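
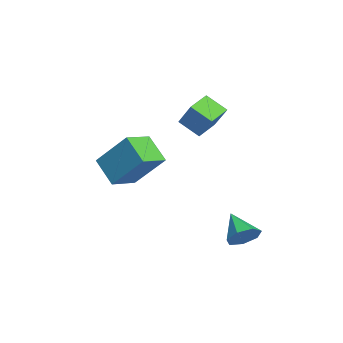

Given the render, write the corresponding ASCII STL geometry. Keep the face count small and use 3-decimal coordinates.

solid 
facet normal -0.661 0.703 -0.264
outer loop
vertex -1.172 0.113 -0.427
vertex -0.271 0.655 -1.242
vertex -1.776 -0.978 -1.82
endloop
endfacet
facet normal -0.677 -0.407 0.613
outer loop
vertex -0.969 -1.835 -1.498
vertex -1.172 0.113 -0.427
vertex -1.776 -0.978 -1.82
endloop
endfacet
facet normal -0.661 0.703 -0.264
outer loop
vertex -1.776 -0.978 -1.82
vertex -0.271 0.655 -1.242
vertex -0.874 -0.436 -2.635
endloop
endfacet
facet normal -0.323 -0.584 -0.745
outer loop
vertex -0.874 -0.436 -2.635
vertex -0.969 -1.835 -1.498
vertex -1.776 -0.978 -1.82
endloop
endfacet
facet normal 0.323 0.584 0.745
outer loop
vertex -1.172 0.113 -0.427
vertex 0.536 -0.202 -0.92
vertex -0.271 0.655 -1.242
endloop
endfacet
facet normal -0.678 -0.407 0.612
outer loop
vertex -0.366 -0.744 -0.105
vertex -1.172 0.113 -0.427
vertex -0.969 -1.835 -1.498
endloop
endfacet
facet normal 0.323 0.584 0.745
outer loop
vertex -0.366 -0.744 -0.105
vertex 0.536 -0.202 -0.92
vertex -1.172 0.113 -0.427
endloop
endfacet
facet normal 0.677 0.408 -0.612
outer loop
vertex -0.271 0.655 -1.242
vertex 0.536 -0.202 -0.92
vertex -0.874 -0.436 -2.635
endloop
endfacet
facet normal -0.323 -0.584 -0.745
outer loop
vertex -0.068 -1.293 -2.313
vertex -0.969 -1.835 -1.498
vertex -0.874 -0.436 -2.635
endloop
endfacet
facet normal 0.678 0.407 -0.613
outer loop
vertex -0.874 -0.436 -2.635
vertex 0.536 -0.202 -0.92
vertex -0.068 -1.293 -2.313
endloop
endfacet
facet normal 0.661 -0.702 0.264
outer loop
vertex -0.068 -1.293 -2.313
vertex -0.366 -0.744 -0.105
vertex -0.969 -1.835 -1.498
endloop
endfacet
facet normal 0.661 -0.703 0.264
outer loop
vertex 0.536 -0.202 -0.92
vertex -0.366 -0.744 -0.105
vertex -0.068 -1.293 -2.313
endloop
endfacet
facet normal 0.778 0.299 -0.552
outer loop
vertex 3.979 3.336 -2.683
vertex 3.699 3.074 -3.22
vertex 3.635 3.685 -2.979
endloop
endfacet
facet normal -0.175 0.531 0.829
outer loop
vertex 3.979 3.336 -2.683
vertex 3.635 3.685 -2.979
vertex 2.741 2.706 -2.54
endloop
endfacet
facet normal 0.779 0.299 -0.552
outer loop
vertex 3.635 3.685 -2.979
vertex 3.699 3.074 -3.22
vertex 3.339 3.574 -3.457
endloop
endfacet
facet normal -0.659 0.711 0.243
outer loop
vertex 3.635 3.685 -2.979
vertex 3.339 3.574 -3.457
vertex 2.741 2.706 -2.54
endloop
endfacet
facet normal 0.778 0.299 -0.552
outer loop
vertex 3.339 3.574 -3.457
vertex 3.699 3.074 -3.22
vertex 3.314 3.086 -3.756
endloop
endfacet
facet normal -0.903 0.258 -0.345
outer loop
vertex 3.339 3.574 -3.457
vertex 3.314 3.086 -3.756
vertex 2.741 2.706 -2.54
endloop
endfacet
facet normal 0.779 0.297 -0.553
outer loop
vertex 3.314 3.086 -3.756
vertex 3.699 3.074 -3.22
vertex 3.578 2.589 -3.651
endloop
endfacet
facet normal -0.721 -0.487 -0.492
outer loop
vertex 3.314 3.086 -3.756
vertex 3.578 2.589 -3.651
vertex 2.741 2.706 -2.54
endloop
endfacet
facet normal 0.778 0.298 -0.554
outer loop
vertex 3.578 2.589 -3.651
vertex 3.699 3.074 -3.22
vertex 3.934 2.457 -3.222
endloop
endfacet
facet normal -0.251 -0.964 -0.088
outer loop
vertex 3.578 2.589 -3.651
vertex 3.934 2.457 -3.222
vertex 2.741 2.706 -2.54
endloop
endfacet
facet normal 0.779 0.298 -0.552
outer loop
vertex 3.934 2.457 -3.222
vertex 3.699 3.074 -3.22
vertex 4.112 2.789 -2.791
endloop
endfacet
facet normal 0.152 -0.812 0.563
outer loop
vertex 3.934 2.457 -3.222
vertex 4.112 2.789 -2.791
vertex 2.741 2.706 -2.54
endloop
endfacet
facet normal 0.779 0.298 -0.552
outer loop
vertex 4.112 2.789 -2.791
vertex 3.699 3.074 -3.22
vertex 3.979 3.336 -2.683
endloop
endfacet
facet normal 0.187 -0.146 0.971
outer loop
vertex 4.112 2.789 -2.791
vertex 3.979 3.336 -2.683
vertex 2.741 2.706 -2.54
endloop
endfacet
facet normal -0.701 0.647 0.300
outer loop
vertex -0.428 2.115 1.884
vertex -0.012 2.828 1.319
vertex -1.227 1.74 0.823
endloop
endfacet
facet normal -0.416 -0.713 0.565
outer loop
vertex -0.568 1.132 0.541
vertex -0.428 2.115 1.884
vertex -1.227 1.74 0.823
endloop
endfacet
facet normal -0.701 0.647 0.300
outer loop
vertex -1.227 1.74 0.823
vertex -0.012 2.828 1.319
vertex -0.811 2.453 0.258
endloop
endfacet
facet normal -0.579 -0.271 -0.769
outer loop
vertex -0.811 2.453 0.258
vertex -0.568 1.132 0.541
vertex -1.227 1.74 0.823
endloop
endfacet
facet normal 0.579 0.271 0.769
outer loop
vertex -0.428 2.115 1.884
vertex 0.647 2.22 1.037
vertex -0.012 2.828 1.319
endloop
endfacet
facet normal -0.416 -0.713 0.565
outer loop
vertex 0.231 1.507 1.602
vertex -0.428 2.115 1.884
vertex -0.568 1.132 0.541
endloop
endfacet
facet normal 0.579 0.271 0.769
outer loop
vertex 0.231 1.507 1.602
vertex 0.647 2.22 1.037
vertex -0.428 2.115 1.884
endloop
endfacet
facet normal 0.416 0.713 -0.565
outer loop
vertex -0.012 2.828 1.319
vertex 0.647 2.22 1.037
vertex -0.811 2.453 0.258
endloop
endfacet
facet normal -0.579 -0.271 -0.769
outer loop
vertex -0.152 1.845 -0.024
vertex -0.568 1.132 0.541
vertex -0.811 2.453 0.258
endloop
endfacet
facet normal 0.416 0.713 -0.565
outer loop
vertex -0.811 2.453 0.258
vertex 0.647 2.22 1.037
vertex -0.152 1.845 -0.024
endloop
endfacet
facet normal 0.701 -0.647 -0.300
outer loop
vertex -0.152 1.845 -0.024
vertex 0.231 1.507 1.602
vertex -0.568 1.132 0.541
endloop
endfacet
facet normal 0.701 -0.647 -0.300
outer loop
vertex 0.647 2.22 1.037
vertex 0.231 1.507 1.602
vertex -0.152 1.845 -0.024
endloop
endfacet

endsolid


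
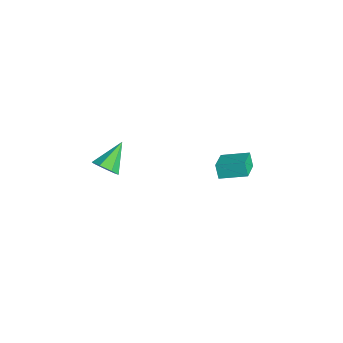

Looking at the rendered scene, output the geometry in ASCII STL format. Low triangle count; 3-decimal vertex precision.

solid 
facet normal 0.477 -0.679 -0.559
outer loop
vertex -2.865 -4.32 2.972
vertex -3.142 -3.948 2.284
vertex -2.442 -3.803 2.705
endloop
endfacet
facet normal 0.432 0.109 0.895
outer loop
vertex -2.865 -4.32 2.972
vertex -2.442 -3.803 2.705
vertex -4.038 -2.672 3.336
endloop
endfacet
facet normal 0.477 -0.678 -0.560
outer loop
vertex -2.442 -3.803 2.705
vertex -3.142 -3.948 2.284
vertex -2.546 -3.394 2.121
endloop
endfacet
facet normal 0.630 0.684 0.367
outer loop
vertex -2.442 -3.803 2.705
vertex -2.546 -3.394 2.121
vertex -4.038 -2.672 3.336
endloop
endfacet
facet normal 0.477 -0.678 -0.560
outer loop
vertex -2.546 -3.394 2.121
vertex -3.142 -3.948 2.284
vertex -3.099 -3.402 1.66
endloop
endfacet
facet normal 0.222 0.933 -0.282
outer loop
vertex -2.546 -3.394 2.121
vertex -3.099 -3.402 1.66
vertex -4.038 -2.672 3.336
endloop
endfacet
facet normal 0.476 -0.678 -0.560
outer loop
vertex -3.099 -3.402 1.66
vertex -3.142 -3.948 2.284
vertex -3.685 -3.821 1.669
endloop
endfacet
facet normal -0.486 0.668 -0.563
outer loop
vertex -3.099 -3.402 1.66
vertex -3.685 -3.821 1.669
vertex -4.038 -2.672 3.336
endloop
endfacet
facet normal 0.476 -0.678 -0.560
outer loop
vertex -3.685 -3.821 1.669
vertex -3.142 -3.948 2.284
vertex -3.862 -4.335 2.141
endloop
endfacet
facet normal -0.960 0.088 -0.264
outer loop
vertex -3.685 -3.821 1.669
vertex -3.862 -4.335 2.141
vertex -4.038 -2.672 3.336
endloop
endfacet
facet normal 0.476 -0.679 -0.559
outer loop
vertex -3.862 -4.335 2.141
vertex -3.142 -3.948 2.284
vertex -3.497 -4.557 2.721
endloop
endfacet
facet normal -0.844 -0.369 0.390
outer loop
vertex -3.862 -4.335 2.141
vertex -3.497 -4.557 2.721
vertex -4.038 -2.672 3.336
endloop
endfacet
facet normal 0.476 -0.679 -0.559
outer loop
vertex -3.497 -4.557 2.721
vertex -3.142 -3.948 2.284
vertex -2.865 -4.32 2.972
endloop
endfacet
facet normal -0.225 -0.360 0.906
outer loop
vertex -3.497 -4.557 2.721
vertex -2.865 -4.32 2.972
vertex -4.038 -2.672 3.336
endloop
endfacet
facet normal -0.776 0.506 -0.378
outer loop
vertex -4.04 3.013 0.062
vertex -3.323 4.435 0.493
vertex -3.61 3.049 -0.773
endloop
endfacet
facet normal -0.435 -0.862 -0.261
outer loop
vertex -2.377 2.245 -0.173
vertex -4.04 3.013 0.062
vertex -3.61 3.049 -0.773
endloop
endfacet
facet normal -0.776 0.506 -0.378
outer loop
vertex -3.61 3.049 -0.773
vertex -3.323 4.435 0.493
vertex -2.893 4.471 -0.342
endloop
endfacet
facet normal 0.457 0.039 -0.888
outer loop
vertex -2.893 4.471 -0.342
vertex -2.377 2.245 -0.173
vertex -3.61 3.049 -0.773
endloop
endfacet
facet normal -0.457 -0.039 0.888
outer loop
vertex -4.04 3.013 0.062
vertex -2.09 3.631 1.093
vertex -3.323 4.435 0.493
endloop
endfacet
facet normal -0.435 -0.862 -0.261
outer loop
vertex -2.807 2.209 0.662
vertex -4.04 3.013 0.062
vertex -2.377 2.245 -0.173
endloop
endfacet
facet normal -0.457 -0.039 0.888
outer loop
vertex -2.807 2.209 0.662
vertex -2.09 3.631 1.093
vertex -4.04 3.013 0.062
endloop
endfacet
facet normal 0.435 0.862 0.261
outer loop
vertex -3.323 4.435 0.493
vertex -2.09 3.631 1.093
vertex -2.893 4.471 -0.342
endloop
endfacet
facet normal 0.457 0.039 -0.888
outer loop
vertex -1.66 3.667 0.258
vertex -2.377 2.245 -0.173
vertex -2.893 4.471 -0.342
endloop
endfacet
facet normal 0.435 0.862 0.261
outer loop
vertex -2.893 4.471 -0.342
vertex -2.09 3.631 1.093
vertex -1.66 3.667 0.258
endloop
endfacet
facet normal 0.776 -0.506 0.378
outer loop
vertex -1.66 3.667 0.258
vertex -2.807 2.209 0.662
vertex -2.377 2.245 -0.173
endloop
endfacet
facet normal 0.776 -0.506 0.378
outer loop
vertex -2.09 3.631 1.093
vertex -2.807 2.209 0.662
vertex -1.66 3.667 0.258
endloop
endfacet

endsolid


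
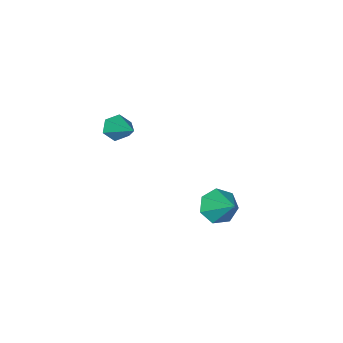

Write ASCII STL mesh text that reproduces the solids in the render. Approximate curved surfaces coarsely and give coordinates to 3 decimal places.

solid 
facet normal -0.222 -0.815 -0.535
outer loop
vertex -2.555 -3.176 1.446
vertex -2.877 -3.422 1.954
vertex -3.188 -3.052 1.52
endloop
endfacet
facet normal 0.068 0.744 -0.665
outer loop
vertex -2.555 -3.176 1.446
vertex -3.188 -3.052 1.52
vertex -2.423 -1.758 3.046
endloop
endfacet
facet normal -0.223 -0.815 -0.535
outer loop
vertex -3.188 -3.052 1.52
vertex -2.877 -3.422 1.954
vertex -3.51 -3.298 2.029
endloop
endfacet
facet normal -0.751 0.639 -0.166
outer loop
vertex -3.188 -3.052 1.52
vertex -3.51 -3.298 2.029
vertex -2.423 -1.758 3.046
endloop
endfacet
facet normal -0.223 -0.816 -0.533
outer loop
vertex -3.51 -3.298 2.029
vertex -2.877 -3.422 1.954
vertex -3.198 -3.667 2.463
endloop
endfacet
facet normal -0.759 0.112 0.641
outer loop
vertex -3.51 -3.298 2.029
vertex -3.198 -3.667 2.463
vertex -2.423 -1.758 3.046
endloop
endfacet
facet normal -0.222 -0.816 -0.533
outer loop
vertex -3.198 -3.667 2.463
vertex -2.877 -3.422 1.954
vertex -2.565 -3.791 2.389
endloop
endfacet
facet normal 0.050 -0.310 0.949
outer loop
vertex -3.198 -3.667 2.463
vertex -2.565 -3.791 2.389
vertex -2.423 -1.758 3.046
endloop
endfacet
facet normal -0.222 -0.816 -0.533
outer loop
vertex -2.565 -3.791 2.389
vertex -2.877 -3.422 1.954
vertex -2.243 -3.546 1.88
endloop
endfacet
facet normal 0.869 -0.206 0.450
outer loop
vertex -2.565 -3.791 2.389
vertex -2.243 -3.546 1.88
vertex -2.423 -1.758 3.046
endloop
endfacet
facet normal -0.222 -0.815 -0.535
outer loop
vertex -2.243 -3.546 1.88
vertex -2.877 -3.422 1.954
vertex -2.555 -3.176 1.446
endloop
endfacet
facet normal 0.877 0.321 -0.357
outer loop
vertex -2.243 -3.546 1.88
vertex -2.555 -3.176 1.446
vertex -2.423 -1.758 3.046
endloop
endfacet
facet normal -0.182 -0.754 -0.631
outer loop
vertex -3.394 1.875 -0.831
vertex -3.973 1.573 -0.303
vertex -4.072 2.122 -0.931
endloop
endfacet
facet normal 0.364 0.822 -0.439
outer loop
vertex -3.394 1.875 -0.831
vertex -4.072 2.122 -0.931
vertex -3.667 2.847 0.763
endloop
endfacet
facet normal -0.181 -0.754 -0.631
outer loop
vertex -4.072 2.122 -0.931
vertex -3.973 1.573 -0.303
vertex -4.676 1.956 -0.559
endloop
endfacet
facet normal -0.408 0.870 -0.275
outer loop
vertex -4.072 2.122 -0.931
vertex -4.676 1.956 -0.559
vertex -3.667 2.847 0.763
endloop
endfacet
facet normal -0.181 -0.754 -0.631
outer loop
vertex -4.676 1.956 -0.559
vertex -3.973 1.573 -0.303
vertex -4.751 1.501 0.006
endloop
endfacet
facet normal -0.818 0.496 0.291
outer loop
vertex -4.676 1.956 -0.559
vertex -4.751 1.501 0.006
vertex -3.667 2.847 0.763
endloop
endfacet
facet normal -0.181 -0.754 -0.632
outer loop
vertex -4.751 1.501 0.006
vertex -3.973 1.573 -0.303
vertex -4.241 1.1 0.338
endloop
endfacet
facet normal -0.556 -0.019 0.831
outer loop
vertex -4.751 1.501 0.006
vertex -4.241 1.1 0.338
vertex -3.667 2.847 0.763
endloop
endfacet
facet normal -0.182 -0.753 -0.632
outer loop
vertex -4.241 1.1 0.338
vertex -3.973 1.573 -0.303
vertex -3.529 1.055 0.187
endloop
endfacet
facet normal 0.181 -0.288 0.940
outer loop
vertex -4.241 1.1 0.338
vertex -3.529 1.055 0.187
vertex -3.667 2.847 0.763
endloop
endfacet
facet normal -0.182 -0.754 -0.632
outer loop
vertex -3.529 1.055 0.187
vertex -3.973 1.573 -0.303
vertex -3.152 1.4 -0.333
endloop
endfacet
facet normal 0.837 -0.108 0.536
outer loop
vertex -3.529 1.055 0.187
vertex -3.152 1.4 -0.333
vertex -3.667 2.847 0.763
endloop
endfacet
facet normal -0.182 -0.754 -0.631
outer loop
vertex -3.152 1.4 -0.333
vertex -3.973 1.573 -0.303
vertex -3.394 1.875 -0.831
endloop
endfacet
facet normal 0.919 0.386 -0.078
outer loop
vertex -3.152 1.4 -0.333
vertex -3.394 1.875 -0.831
vertex -3.667 2.847 0.763
endloop
endfacet

endsolid


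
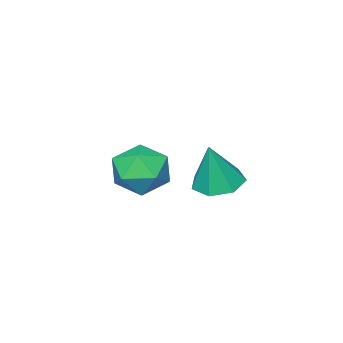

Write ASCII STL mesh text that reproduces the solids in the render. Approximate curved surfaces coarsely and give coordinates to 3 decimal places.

solid 
facet normal -0.896 0.441 0.041
outer loop
vertex 1.382 -0.852 -0.033
vertex 0.902 -1.875 0.479
vertex 1.374 -0.983 1.201
endloop
endfacet
facet normal -0.373 0.923 0.096
outer loop
vertex 1.382 -0.852 -0.033
vertex 1.374 -0.983 1.201
vertex 2.375 -0.519 0.632
endloop
endfacet
facet normal 0.034 0.872 -0.488
outer loop
vertex 1.382 -0.852 -0.033
vertex 2.375 -0.519 0.632
vertex 2.521 -1.125 -0.441
endloop
endfacet
facet normal -0.237 0.359 -0.903
outer loop
vertex 1.382 -0.852 -0.033
vertex 2.521 -1.125 -0.441
vertex 1.611 -1.963 -0.535
endloop
endfacet
facet normal -0.812 0.093 -0.576
outer loop
vertex 1.382 -0.852 -0.033
vertex 1.611 -1.963 -0.535
vertex 0.902 -1.875 0.479
endloop
endfacet
facet normal 0.028 0.750 0.661
outer loop
vertex 2.375 -0.519 0.632
vertex 1.374 -0.983 1.201
vertex 2.509 -1.337 1.555
endloop
endfacet
facet normal -0.819 -0.030 0.572
outer loop
vertex 1.374 -0.983 1.201
vertex 0.902 -1.875 0.479
vertex 1.599 -2.175 1.461
endloop
endfacet
facet normal -0.683 -0.593 -0.426
outer loop
vertex 0.902 -1.875 0.479
vertex 1.611 -1.963 -0.535
vertex 1.745 -2.781 0.388
endloop
endfacet
facet normal 0.248 -0.162 -0.955
outer loop
vertex 1.611 -1.963 -0.535
vertex 2.521 -1.125 -0.441
vertex 2.746 -2.317 -0.181
endloop
endfacet
facet normal 0.688 0.668 -0.284
outer loop
vertex 2.521 -1.125 -0.441
vertex 2.375 -0.519 0.632
vertex 3.218 -1.425 0.541
endloop
endfacet
facet normal 0.237 -0.359 0.903
outer loop
vertex 2.738 -2.448 1.053
vertex 2.509 -1.337 1.555
vertex 1.599 -2.175 1.461
endloop
endfacet
facet normal -0.034 -0.872 0.488
outer loop
vertex 2.738 -2.448 1.053
vertex 1.599 -2.175 1.461
vertex 1.745 -2.781 0.388
endloop
endfacet
facet normal 0.373 -0.923 -0.096
outer loop
vertex 2.738 -2.448 1.053
vertex 1.745 -2.781 0.388
vertex 2.746 -2.317 -0.181
endloop
endfacet
facet normal 0.896 -0.441 -0.041
outer loop
vertex 2.738 -2.448 1.053
vertex 2.746 -2.317 -0.181
vertex 3.218 -1.425 0.541
endloop
endfacet
facet normal 0.812 -0.093 0.576
outer loop
vertex 2.738 -2.448 1.053
vertex 3.218 -1.425 0.541
vertex 2.509 -1.337 1.555
endloop
endfacet
facet normal -0.248 0.162 0.955
outer loop
vertex 1.599 -2.175 1.461
vertex 2.509 -1.337 1.555
vertex 1.374 -0.983 1.201
endloop
endfacet
facet normal -0.688 -0.668 0.284
outer loop
vertex 1.745 -2.781 0.388
vertex 1.599 -2.175 1.461
vertex 0.902 -1.875 0.479
endloop
endfacet
facet normal -0.028 -0.750 -0.661
outer loop
vertex 2.746 -2.317 -0.181
vertex 1.745 -2.781 0.388
vertex 1.611 -1.963 -0.535
endloop
endfacet
facet normal 0.819 0.030 -0.572
outer loop
vertex 3.218 -1.425 0.541
vertex 2.746 -2.317 -0.181
vertex 2.521 -1.125 -0.441
endloop
endfacet
facet normal 0.683 0.593 0.426
outer loop
vertex 2.509 -1.337 1.555
vertex 3.218 -1.425 0.541
vertex 2.375 -0.519 0.632
endloop
endfacet
facet normal -0.275 -0.020 -0.961
outer loop
vertex 2.8 1.709 1.084
vertex 1.951 2.161 1.318
vertex 2.816 2.567 1.062
endloop
endfacet
facet normal 0.989 -0.015 0.149
outer loop
vertex 2.8 1.709 1.084
vertex 2.816 2.567 1.062
vertex 2.489 2.199 3.202
endloop
endfacet
facet normal -0.275 -0.020 -0.961
outer loop
vertex 2.816 2.567 1.062
vertex 1.951 2.161 1.318
vertex 2.181 3.12 1.232
endloop
endfacet
facet normal 0.673 0.704 0.224
outer loop
vertex 2.816 2.567 1.062
vertex 2.181 3.12 1.232
vertex 2.489 2.199 3.202
endloop
endfacet
facet normal -0.275 -0.020 -0.961
outer loop
vertex 2.181 3.12 1.232
vertex 1.951 2.161 1.318
vertex 1.372 2.95 1.467
endloop
endfacet
facet normal -0.064 0.900 0.431
outer loop
vertex 2.181 3.12 1.232
vertex 1.372 2.95 1.467
vertex 2.489 2.199 3.202
endloop
endfacet
facet normal -0.274 -0.020 -0.961
outer loop
vertex 1.372 2.95 1.467
vertex 1.951 2.161 1.318
vertex 0.999 2.186 1.589
endloop
endfacet
facet normal -0.667 0.424 0.613
outer loop
vertex 1.372 2.95 1.467
vertex 0.999 2.186 1.589
vertex 2.489 2.199 3.202
endloop
endfacet
facet normal -0.274 -0.020 -0.961
outer loop
vertex 0.999 2.186 1.589
vertex 1.951 2.161 1.318
vertex 1.343 1.403 1.507
endloop
endfacet
facet normal -0.682 -0.366 0.633
outer loop
vertex 0.999 2.186 1.589
vertex 1.343 1.403 1.507
vertex 2.489 2.199 3.202
endloop
endfacet
facet normal -0.274 -0.020 -0.961
outer loop
vertex 1.343 1.403 1.507
vertex 1.951 2.161 1.318
vertex 2.144 1.19 1.283
endloop
endfacet
facet normal -0.099 -0.873 0.477
outer loop
vertex 1.343 1.403 1.507
vertex 2.144 1.19 1.283
vertex 2.489 2.199 3.202
endloop
endfacet
facet normal -0.276 -0.020 -0.961
outer loop
vertex 2.144 1.19 1.283
vertex 1.951 2.161 1.318
vertex 2.8 1.709 1.084
endloop
endfacet
facet normal 0.646 -0.717 0.261
outer loop
vertex 2.144 1.19 1.283
vertex 2.8 1.709 1.084
vertex 2.489 2.199 3.202
endloop
endfacet

endsolid


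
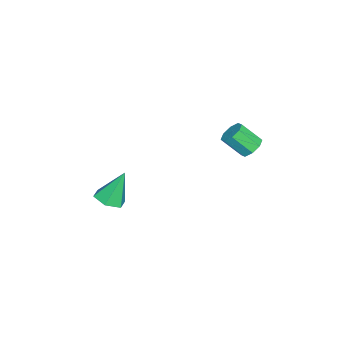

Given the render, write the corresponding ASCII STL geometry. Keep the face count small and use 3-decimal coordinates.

solid 
facet normal 0.238 -0.349 -0.906
outer loop
vertex -0.837 -1.745 -1.84
vertex -1.287 -2.472 -1.678
vertex -1.682 -1.789 -2.045
endloop
endfacet
facet normal -0.051 0.999 -0.002
outer loop
vertex -0.837 -1.745 -1.84
vertex -1.682 -1.789 -2.045
vertex -1.753 -1.788 0.098
endloop
endfacet
facet normal 0.238 -0.349 -0.906
outer loop
vertex -1.682 -1.789 -2.045
vertex -1.287 -2.472 -1.678
vertex -2.131 -2.516 -1.883
endloop
endfacet
facet normal -0.853 0.521 -0.029
outer loop
vertex -1.682 -1.789 -2.045
vertex -2.131 -2.516 -1.883
vertex -1.753 -1.788 0.098
endloop
endfacet
facet normal 0.238 -0.348 -0.907
outer loop
vertex -2.131 -2.516 -1.883
vertex -1.287 -2.472 -1.678
vertex -1.736 -3.199 -1.517
endloop
endfacet
facet normal -0.887 -0.353 0.299
outer loop
vertex -2.131 -2.516 -1.883
vertex -1.736 -3.199 -1.517
vertex -1.753 -1.788 0.098
endloop
endfacet
facet normal 0.238 -0.348 -0.907
outer loop
vertex -1.736 -3.199 -1.517
vertex -1.287 -2.472 -1.678
vertex -0.892 -3.155 -1.312
endloop
endfacet
facet normal -0.119 -0.748 0.653
outer loop
vertex -1.736 -3.199 -1.517
vertex -0.892 -3.155 -1.312
vertex -1.753 -1.788 0.098
endloop
endfacet
facet normal 0.237 -0.349 -0.907
outer loop
vertex -0.892 -3.155 -1.312
vertex -1.287 -2.472 -1.678
vertex -0.442 -2.428 -1.474
endloop
endfacet
facet normal 0.682 -0.271 0.679
outer loop
vertex -0.892 -3.155 -1.312
vertex -0.442 -2.428 -1.474
vertex -1.753 -1.788 0.098
endloop
endfacet
facet normal 0.237 -0.349 -0.907
outer loop
vertex -0.442 -2.428 -1.474
vertex -1.287 -2.472 -1.678
vertex -0.837 -1.745 -1.84
endloop
endfacet
facet normal 0.716 0.603 0.352
outer loop
vertex -0.442 -2.428 -1.474
vertex -0.837 -1.745 -1.84
vertex -1.753 -1.788 0.098
endloop
endfacet
facet normal -0.059 0.708 -0.704
outer loop
vertex -1.49 4.244 2.746
vertex -2.111 4.428 2.983
vertex -1.461 4.617 3.119
endloop
endfacet
facet normal 0.997 0.002 -0.080
outer loop
vertex -1.49 4.244 2.746
vertex -1.461 4.617 3.119
vertex -1.408 3.247 3.74
endloop
endfacet
facet normal 0.997 0.002 -0.080
outer loop
vertex -1.408 3.247 3.74
vertex -1.461 4.617 3.119
vertex -1.379 3.621 4.113
endloop
endfacet
facet normal 0.058 -0.707 0.705
outer loop
vertex -1.408 3.247 3.74
vertex -1.379 3.621 4.113
vertex -2.029 3.432 3.977
endloop
endfacet
facet normal -0.058 0.706 -0.706
outer loop
vertex -1.461 4.617 3.119
vertex -2.111 4.428 2.983
vertex -1.814 4.88 3.411
endloop
endfacet
facet normal 0.742 0.503 0.443
outer loop
vertex -1.461 4.617 3.119
vertex -1.814 4.88 3.411
vertex -1.379 3.621 4.113
endloop
endfacet
facet normal 0.742 0.503 0.443
outer loop
vertex -1.379 3.621 4.113
vertex -1.814 4.88 3.411
vertex -1.731 3.883 4.405
endloop
endfacet
facet normal 0.058 -0.707 0.705
outer loop
vertex -1.379 3.621 4.113
vertex -1.731 3.883 4.405
vertex -2.029 3.432 3.977
endloop
endfacet
facet normal -0.059 0.707 -0.705
outer loop
vertex -1.814 4.88 3.411
vertex -2.111 4.428 2.983
vertex -2.34 4.878 3.453
endloop
endfacet
facet normal 0.054 0.707 0.705
outer loop
vertex -1.814 4.88 3.411
vertex -2.34 4.878 3.453
vertex -1.731 3.883 4.405
endloop
endfacet
facet normal 0.055 0.708 0.704
outer loop
vertex -1.731 3.883 4.405
vertex -2.34 4.878 3.453
vertex -2.258 3.882 4.447
endloop
endfacet
facet normal 0.058 -0.707 0.705
outer loop
vertex -1.731 3.883 4.405
vertex -2.258 3.882 4.447
vertex -2.029 3.432 3.977
endloop
endfacet
facet normal -0.059 0.707 -0.705
outer loop
vertex -2.34 4.878 3.453
vertex -2.111 4.428 2.983
vertex -2.732 4.613 3.22
endloop
endfacet
facet normal -0.666 0.498 0.554
outer loop
vertex -2.34 4.878 3.453
vertex -2.732 4.613 3.22
vertex -2.258 3.882 4.447
endloop
endfacet
facet normal -0.667 0.498 0.554
outer loop
vertex -2.258 3.882 4.447
vertex -2.732 4.613 3.22
vertex -2.65 3.616 4.214
endloop
endfacet
facet normal 0.060 -0.706 0.705
outer loop
vertex -2.258 3.882 4.447
vertex -2.65 3.616 4.214
vertex -2.029 3.432 3.977
endloop
endfacet
facet normal -0.058 0.707 -0.705
outer loop
vertex -2.732 4.613 3.22
vertex -2.111 4.428 2.983
vertex -2.761 4.239 2.847
endloop
endfacet
facet normal -0.997 -0.002 0.080
outer loop
vertex -2.732 4.613 3.22
vertex -2.761 4.239 2.847
vertex -2.65 3.616 4.214
endloop
endfacet
facet normal -0.997 -0.002 0.080
outer loop
vertex -2.65 3.616 4.214
vertex -2.761 4.239 2.847
vertex -2.679 3.243 3.841
endloop
endfacet
facet normal 0.059 -0.708 0.704
outer loop
vertex -2.65 3.616 4.214
vertex -2.679 3.243 3.841
vertex -2.029 3.432 3.977
endloop
endfacet
facet normal -0.058 0.707 -0.705
outer loop
vertex -2.761 4.239 2.847
vertex -2.111 4.428 2.983
vertex -2.409 3.977 2.555
endloop
endfacet
facet normal -0.742 -0.503 -0.443
outer loop
vertex -2.761 4.239 2.847
vertex -2.409 3.977 2.555
vertex -2.679 3.243 3.841
endloop
endfacet
facet normal -0.742 -0.504 -0.443
outer loop
vertex -2.679 3.243 3.841
vertex -2.409 3.977 2.555
vertex -2.326 2.98 3.549
endloop
endfacet
facet normal 0.058 -0.706 0.706
outer loop
vertex -2.679 3.243 3.841
vertex -2.326 2.98 3.549
vertex -2.029 3.432 3.977
endloop
endfacet
facet normal -0.058 0.707 -0.705
outer loop
vertex -2.409 3.977 2.555
vertex -2.111 4.428 2.983
vertex -1.882 3.978 2.513
endloop
endfacet
facet normal -0.055 -0.707 -0.705
outer loop
vertex -2.409 3.977 2.555
vertex -1.882 3.978 2.513
vertex -2.326 2.98 3.549
endloop
endfacet
facet normal -0.054 -0.708 -0.705
outer loop
vertex -2.326 2.98 3.549
vertex -1.882 3.978 2.513
vertex -1.8 2.982 3.507
endloop
endfacet
facet normal 0.059 -0.707 0.705
outer loop
vertex -2.326 2.98 3.549
vertex -1.8 2.982 3.507
vertex -2.029 3.432 3.977
endloop
endfacet
facet normal -0.060 0.706 -0.705
outer loop
vertex -1.882 3.978 2.513
vertex -2.111 4.428 2.983
vertex -1.49 4.244 2.746
endloop
endfacet
facet normal 0.667 -0.498 -0.554
outer loop
vertex -1.882 3.978 2.513
vertex -1.49 4.244 2.746
vertex -1.8 2.982 3.507
endloop
endfacet
facet normal 0.666 -0.498 -0.555
outer loop
vertex -1.8 2.982 3.507
vertex -1.49 4.244 2.746
vertex -1.408 3.247 3.74
endloop
endfacet
facet normal 0.059 -0.707 0.705
outer loop
vertex -1.8 2.982 3.507
vertex -1.408 3.247 3.74
vertex -2.029 3.432 3.977
endloop
endfacet

endsolid


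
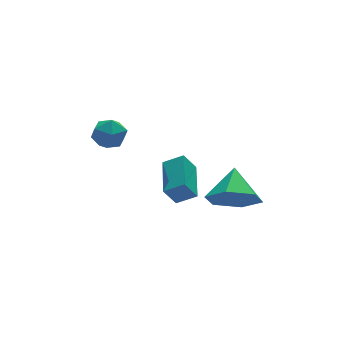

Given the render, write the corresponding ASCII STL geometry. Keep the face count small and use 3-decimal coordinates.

solid 
facet normal -0.527 0.066 0.847
outer loop
vertex -2.738 -1.716 -2.559
vertex -2.079 -0.3 -2.26
vertex -3.354 -1.343 -2.971
endloop
endfacet
facet normal -0.414 -0.891 -0.188
outer loop
vertex -2.901 -1.4 -3.7
vertex -2.738 -1.716 -2.559
vertex -3.354 -1.343 -2.971
endloop
endfacet
facet normal -0.527 0.067 0.847
outer loop
vertex -3.354 -1.343 -2.971
vertex -2.079 -0.3 -2.26
vertex -2.695 0.073 -2.673
endloop
endfacet
facet normal -0.742 0.450 -0.496
outer loop
vertex -2.695 0.073 -2.673
vertex -2.901 -1.4 -3.7
vertex -3.354 -1.343 -2.971
endloop
endfacet
facet normal 0.742 -0.450 0.496
outer loop
vertex -2.738 -1.716 -2.559
vertex -1.626 -0.357 -2.989
vertex -2.079 -0.3 -2.26
endloop
endfacet
facet normal -0.414 -0.891 -0.188
outer loop
vertex -2.285 -1.773 -3.287
vertex -2.738 -1.716 -2.559
vertex -2.901 -1.4 -3.7
endloop
endfacet
facet normal 0.742 -0.450 0.497
outer loop
vertex -2.285 -1.773 -3.287
vertex -1.626 -0.357 -2.989
vertex -2.738 -1.716 -2.559
endloop
endfacet
facet normal 0.414 0.891 0.187
outer loop
vertex -2.079 -0.3 -2.26
vertex -1.626 -0.357 -2.989
vertex -2.695 0.073 -2.673
endloop
endfacet
facet normal -0.742 0.450 -0.497
outer loop
vertex -2.242 0.016 -3.401
vertex -2.901 -1.4 -3.7
vertex -2.695 0.073 -2.673
endloop
endfacet
facet normal 0.414 0.891 0.188
outer loop
vertex -2.695 0.073 -2.673
vertex -1.626 -0.357 -2.989
vertex -2.242 0.016 -3.401
endloop
endfacet
facet normal 0.527 -0.067 -0.847
outer loop
vertex -2.242 0.016 -3.401
vertex -2.285 -1.773 -3.287
vertex -2.901 -1.4 -3.7
endloop
endfacet
facet normal 0.527 -0.067 -0.848
outer loop
vertex -1.626 -0.357 -2.989
vertex -2.285 -1.773 -3.287
vertex -2.242 0.016 -3.401
endloop
endfacet
facet normal -0.341 -0.307 0.888
outer loop
vertex -4.423 1.884 -1.582
vertex -4.012 1.301 -1.626
vertex -3.757 1.897 -1.322
endloop
endfacet
facet normal -0.339 0.406 0.848
outer loop
vertex -4.423 1.884 -1.582
vertex -3.757 1.897 -1.322
vertex -4.008 2.456 -1.69
endloop
endfacet
facet normal -0.746 0.597 0.296
outer loop
vertex -4.423 1.884 -1.582
vertex -4.008 2.456 -1.69
vertex -4.418 2.207 -2.22
endloop
endfacet
facet normal -1.000 0.002 -0.007
outer loop
vertex -4.423 1.884 -1.582
vertex -4.418 2.207 -2.22
vertex -4.42 1.493 -2.18
endloop
endfacet
facet normal -0.750 -0.556 0.360
outer loop
vertex -4.423 1.884 -1.582
vertex -4.42 1.493 -2.18
vertex -4.012 1.301 -1.626
endloop
endfacet
facet normal 0.329 0.618 0.714
outer loop
vertex -4.008 2.456 -1.69
vertex -3.757 1.897 -1.322
vertex -3.34 2.227 -1.8
endloop
endfacet
facet normal 0.325 -0.536 0.779
outer loop
vertex -3.757 1.897 -1.322
vertex -4.012 1.301 -1.626
vertex -3.342 1.513 -1.76
endloop
endfacet
facet normal -0.335 -0.939 -0.079
outer loop
vertex -4.012 1.301 -1.626
vertex -4.42 1.493 -2.18
vertex -3.752 1.264 -2.29
endloop
endfacet
facet normal -0.741 -0.036 -0.671
outer loop
vertex -4.42 1.493 -2.18
vertex -4.418 2.207 -2.22
vertex -4.003 1.823 -2.658
endloop
endfacet
facet normal -0.329 0.927 -0.181
outer loop
vertex -4.418 2.207 -2.22
vertex -4.008 2.456 -1.69
vertex -3.748 2.419 -2.354
endloop
endfacet
facet normal 1.000 -0.002 0.007
outer loop
vertex -3.337 1.836 -2.398
vertex -3.34 2.227 -1.8
vertex -3.342 1.513 -1.76
endloop
endfacet
facet normal 0.746 -0.597 -0.296
outer loop
vertex -3.337 1.836 -2.398
vertex -3.342 1.513 -1.76
vertex -3.752 1.264 -2.29
endloop
endfacet
facet normal 0.339 -0.406 -0.848
outer loop
vertex -3.337 1.836 -2.398
vertex -3.752 1.264 -2.29
vertex -4.003 1.823 -2.658
endloop
endfacet
facet normal 0.341 0.307 -0.888
outer loop
vertex -3.337 1.836 -2.398
vertex -4.003 1.823 -2.658
vertex -3.748 2.419 -2.354
endloop
endfacet
facet normal 0.750 0.556 -0.360
outer loop
vertex -3.337 1.836 -2.398
vertex -3.748 2.419 -2.354
vertex -3.34 2.227 -1.8
endloop
endfacet
facet normal 0.741 0.036 0.671
outer loop
vertex -3.342 1.513 -1.76
vertex -3.34 2.227 -1.8
vertex -3.757 1.897 -1.322
endloop
endfacet
facet normal 0.329 -0.927 0.181
outer loop
vertex -3.752 1.264 -2.29
vertex -3.342 1.513 -1.76
vertex -4.012 1.301 -1.626
endloop
endfacet
facet normal -0.329 -0.618 -0.714
outer loop
vertex -4.003 1.823 -2.658
vertex -3.752 1.264 -2.29
vertex -4.42 1.493 -2.18
endloop
endfacet
facet normal -0.325 0.536 -0.779
outer loop
vertex -3.748 2.419 -2.354
vertex -4.003 1.823 -2.658
vertex -4.418 2.207 -2.22
endloop
endfacet
facet normal 0.335 0.939 0.079
outer loop
vertex -3.34 2.227 -1.8
vertex -3.748 2.419 -2.354
vertex -4.008 2.456 -1.69
endloop
endfacet
facet normal -0.401 -0.736 -0.545
outer loop
vertex -0.894 -3.251 -2.621
vertex -1.326 -2.568 -3.226
vertex -0.401 -2.916 -3.436
endloop
endfacet
facet normal 0.869 -0.103 0.483
outer loop
vertex -0.894 -3.251 -2.621
vertex -0.401 -2.916 -3.436
vertex -0.774 -1.552 -2.474
endloop
endfacet
facet normal -0.401 -0.736 -0.546
outer loop
vertex -0.401 -2.916 -3.436
vertex -1.326 -2.568 -3.226
vertex -0.833 -2.232 -4.041
endloop
endfacet
facet normal 0.899 0.389 -0.202
outer loop
vertex -0.401 -2.916 -3.436
vertex -0.833 -2.232 -4.041
vertex -0.774 -1.552 -2.474
endloop
endfacet
facet normal -0.400 -0.737 -0.545
outer loop
vertex -0.833 -2.232 -4.041
vertex -1.326 -2.568 -3.226
vertex -1.758 -1.885 -3.832
endloop
endfacet
facet normal 0.244 0.886 -0.394
outer loop
vertex -0.833 -2.232 -4.041
vertex -1.758 -1.885 -3.832
vertex -0.774 -1.552 -2.474
endloop
endfacet
facet normal -0.400 -0.737 -0.545
outer loop
vertex -1.758 -1.885 -3.832
vertex -1.326 -2.568 -3.226
vertex -2.251 -2.221 -3.017
endloop
endfacet
facet normal -0.441 0.892 0.101
outer loop
vertex -1.758 -1.885 -3.832
vertex -2.251 -2.221 -3.017
vertex -0.774 -1.552 -2.474
endloop
endfacet
facet normal -0.400 -0.737 -0.545
outer loop
vertex -2.251 -2.221 -3.017
vertex -1.326 -2.568 -3.226
vertex -1.819 -2.904 -2.411
endloop
endfacet
facet normal -0.470 0.400 0.786
outer loop
vertex -2.251 -2.221 -3.017
vertex -1.819 -2.904 -2.411
vertex -0.774 -1.552 -2.474
endloop
endfacet
facet normal -0.400 -0.736 -0.546
outer loop
vertex -1.819 -2.904 -2.411
vertex -1.326 -2.568 -3.226
vertex -0.894 -3.251 -2.621
endloop
endfacet
facet normal 0.185 -0.098 0.978
outer loop
vertex -1.819 -2.904 -2.411
vertex -0.894 -3.251 -2.621
vertex -0.774 -1.552 -2.474
endloop
endfacet

endsolid


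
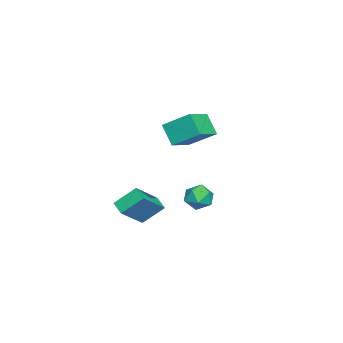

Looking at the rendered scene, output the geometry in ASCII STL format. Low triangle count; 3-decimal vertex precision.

solid 
facet normal -0.680 -0.614 0.401
outer loop
vertex 3.761 -2.347 0.208
vertex 2.274 -1.581 -1.142
vertex 4.154 -3.488 -0.873
endloop
endfacet
facet normal 0.692 -0.356 0.628
outer loop
vertex 4.806 -2.899 -1.258
vertex 3.761 -2.347 0.208
vertex 4.154 -3.488 -0.873
endloop
endfacet
facet normal -0.680 -0.614 0.402
outer loop
vertex 4.154 -3.488 -0.873
vertex 2.274 -1.581 -1.142
vertex 2.666 -2.722 -2.222
endloop
endfacet
facet normal 0.242 -0.704 -0.667
outer loop
vertex 2.666 -2.722 -2.222
vertex 4.806 -2.899 -1.258
vertex 4.154 -3.488 -0.873
endloop
endfacet
facet normal -0.243 0.704 0.667
outer loop
vertex 3.761 -2.347 0.208
vertex 2.926 -0.992 -1.527
vertex 2.274 -1.581 -1.142
endloop
endfacet
facet normal 0.692 -0.356 0.628
outer loop
vertex 4.414 -1.758 -0.178
vertex 3.761 -2.347 0.208
vertex 4.806 -2.899 -1.258
endloop
endfacet
facet normal -0.242 0.705 0.667
outer loop
vertex 4.414 -1.758 -0.178
vertex 2.926 -0.992 -1.527
vertex 3.761 -2.347 0.208
endloop
endfacet
facet normal -0.692 0.356 -0.628
outer loop
vertex 2.274 -1.581 -1.142
vertex 2.926 -0.992 -1.527
vertex 2.666 -2.722 -2.222
endloop
endfacet
facet normal 0.242 -0.705 -0.667
outer loop
vertex 3.319 -2.133 -2.608
vertex 4.806 -2.899 -1.258
vertex 2.666 -2.722 -2.222
endloop
endfacet
facet normal -0.692 0.356 -0.628
outer loop
vertex 2.666 -2.722 -2.222
vertex 2.926 -0.992 -1.527
vertex 3.319 -2.133 -2.608
endloop
endfacet
facet normal 0.680 0.613 -0.401
outer loop
vertex 3.319 -2.133 -2.608
vertex 4.414 -1.758 -0.178
vertex 4.806 -2.899 -1.258
endloop
endfacet
facet normal 0.680 0.614 -0.401
outer loop
vertex 2.926 -0.992 -1.527
vertex 4.414 -1.758 -0.178
vertex 3.319 -2.133 -2.608
endloop
endfacet
facet normal -0.005 0.991 0.133
outer loop
vertex 2.171 1.397 -1.363
vertex 1.382 1.329 -0.884
vertex 2.196 1.274 -0.446
endloop
endfacet
facet normal 0.663 0.744 0.082
outer loop
vertex 2.171 1.397 -1.363
vertex 2.196 1.274 -0.446
vertex 2.783 0.811 -0.991
endloop
endfacet
facet normal 0.728 0.413 -0.547
outer loop
vertex 2.171 1.397 -1.363
vertex 2.783 0.811 -0.991
vertex 2.333 0.579 -1.765
endloop
endfacet
facet normal 0.101 0.455 -0.885
outer loop
vertex 2.171 1.397 -1.363
vertex 2.333 0.579 -1.765
vertex 1.467 0.899 -1.699
endloop
endfacet
facet normal -0.352 0.812 -0.465
outer loop
vertex 2.171 1.397 -1.363
vertex 1.467 0.899 -1.699
vertex 1.382 1.329 -0.884
endloop
endfacet
facet normal 0.759 0.261 0.596
outer loop
vertex 2.783 0.811 -0.991
vertex 2.196 1.274 -0.446
vertex 2.373 0.381 -0.281
endloop
endfacet
facet normal -0.321 0.660 0.679
outer loop
vertex 2.196 1.274 -0.446
vertex 1.382 1.329 -0.884
vertex 1.507 0.701 -0.215
endloop
endfacet
facet normal -0.884 0.369 -0.287
outer loop
vertex 1.382 1.329 -0.884
vertex 1.467 0.899 -1.699
vertex 1.057 0.469 -0.989
endloop
endfacet
facet normal -0.151 -0.208 -0.966
outer loop
vertex 1.467 0.899 -1.699
vertex 2.333 0.579 -1.765
vertex 1.644 0.006 -1.534
endloop
endfacet
facet normal 0.865 -0.275 -0.420
outer loop
vertex 2.333 0.579 -1.765
vertex 2.783 0.811 -0.991
vertex 2.458 -0.049 -1.096
endloop
endfacet
facet normal -0.101 -0.455 0.885
outer loop
vertex 1.669 -0.117 -0.617
vertex 2.373 0.381 -0.281
vertex 1.507 0.701 -0.215
endloop
endfacet
facet normal -0.728 -0.413 0.547
outer loop
vertex 1.669 -0.117 -0.617
vertex 1.507 0.701 -0.215
vertex 1.057 0.469 -0.989
endloop
endfacet
facet normal -0.663 -0.744 -0.082
outer loop
vertex 1.669 -0.117 -0.617
vertex 1.057 0.469 -0.989
vertex 1.644 0.006 -1.534
endloop
endfacet
facet normal 0.005 -0.991 -0.133
outer loop
vertex 1.669 -0.117 -0.617
vertex 1.644 0.006 -1.534
vertex 2.458 -0.049 -1.096
endloop
endfacet
facet normal 0.352 -0.812 0.465
outer loop
vertex 1.669 -0.117 -0.617
vertex 2.458 -0.049 -1.096
vertex 2.373 0.381 -0.281
endloop
endfacet
facet normal 0.151 0.208 0.966
outer loop
vertex 1.507 0.701 -0.215
vertex 2.373 0.381 -0.281
vertex 2.196 1.274 -0.446
endloop
endfacet
facet normal -0.865 0.275 0.420
outer loop
vertex 1.057 0.469 -0.989
vertex 1.507 0.701 -0.215
vertex 1.382 1.329 -0.884
endloop
endfacet
facet normal -0.759 -0.261 -0.596
outer loop
vertex 1.644 0.006 -1.534
vertex 1.057 0.469 -0.989
vertex 1.467 0.899 -1.699
endloop
endfacet
facet normal 0.321 -0.660 -0.679
outer loop
vertex 2.458 -0.049 -1.096
vertex 1.644 0.006 -1.534
vertex 2.333 0.579 -1.765
endloop
endfacet
facet normal 0.884 -0.369 0.287
outer loop
vertex 2.373 0.381 -0.281
vertex 2.458 -0.049 -1.096
vertex 2.783 0.811 -0.991
endloop
endfacet
facet normal -0.434 -0.468 0.770
outer loop
vertex -2.655 -2.572 2.237
vertex -2.512 -0.922 3.322
vertex -4.397 -2.003 1.601
endloop
endfacet
facet normal -0.072 -0.833 -0.548
outer loop
vertex -3.708 -1.258 0.378
vertex -2.655 -2.572 2.237
vertex -4.397 -2.003 1.601
endloop
endfacet
facet normal -0.433 -0.469 0.769
outer loop
vertex -4.397 -2.003 1.601
vertex -2.512 -0.922 3.322
vertex -4.255 -0.353 2.687
endloop
endfacet
facet normal -0.898 0.293 -0.328
outer loop
vertex -4.255 -0.353 2.687
vertex -3.708 -1.258 0.378
vertex -4.397 -2.003 1.601
endloop
endfacet
facet normal 0.898 -0.293 0.327
outer loop
vertex -2.655 -2.572 2.237
vertex -1.823 -0.177 2.099
vertex -2.512 -0.922 3.322
endloop
endfacet
facet normal -0.072 -0.833 -0.548
outer loop
vertex -1.965 -1.827 1.013
vertex -2.655 -2.572 2.237
vertex -3.708 -1.258 0.378
endloop
endfacet
facet normal 0.898 -0.293 0.328
outer loop
vertex -1.965 -1.827 1.013
vertex -1.823 -0.177 2.099
vertex -2.655 -2.572 2.237
endloop
endfacet
facet normal 0.072 0.833 0.548
outer loop
vertex -2.512 -0.922 3.322
vertex -1.823 -0.177 2.099
vertex -4.255 -0.353 2.687
endloop
endfacet
facet normal -0.898 0.293 -0.328
outer loop
vertex -3.565 0.392 1.463
vertex -3.708 -1.258 0.378
vertex -4.255 -0.353 2.687
endloop
endfacet
facet normal 0.072 0.833 0.548
outer loop
vertex -4.255 -0.353 2.687
vertex -1.823 -0.177 2.099
vertex -3.565 0.392 1.463
endloop
endfacet
facet normal 0.433 0.469 -0.770
outer loop
vertex -3.565 0.392 1.463
vertex -1.965 -1.827 1.013
vertex -3.708 -1.258 0.378
endloop
endfacet
facet normal 0.434 0.469 -0.769
outer loop
vertex -1.823 -0.177 2.099
vertex -1.965 -1.827 1.013
vertex -3.565 0.392 1.463
endloop
endfacet

endsolid


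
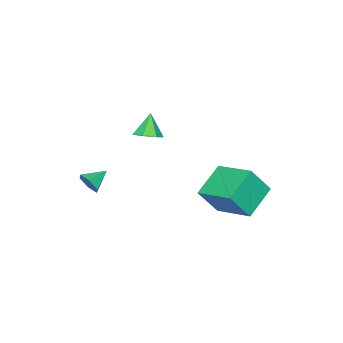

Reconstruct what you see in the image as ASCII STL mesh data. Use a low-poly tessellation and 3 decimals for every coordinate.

solid 
facet normal 0.895 -0.229 -0.383
outer loop
vertex 3.173 -3.094 1.082
vertex 2.901 -3.358 0.604
vertex 3.044 -2.765 0.584
endloop
endfacet
facet normal -0.060 0.826 0.561
outer loop
vertex 3.173 -3.094 1.082
vertex 3.044 -2.765 0.584
vertex 1.979 -3.122 0.996
endloop
endfacet
facet normal 0.896 -0.229 -0.381
outer loop
vertex 3.044 -2.765 0.584
vertex 2.901 -3.358 0.604
vertex 2.773 -3.03 0.106
endloop
endfacet
facet normal -0.397 0.880 -0.263
outer loop
vertex 3.044 -2.765 0.584
vertex 2.773 -3.03 0.106
vertex 1.979 -3.122 0.996
endloop
endfacet
facet normal 0.896 -0.229 -0.381
outer loop
vertex 2.773 -3.03 0.106
vertex 2.901 -3.358 0.604
vertex 2.63 -3.622 0.125
endloop
endfacet
facet normal -0.745 0.159 -0.648
outer loop
vertex 2.773 -3.03 0.106
vertex 2.63 -3.622 0.125
vertex 1.979 -3.122 0.996
endloop
endfacet
facet normal 0.896 -0.228 -0.381
outer loop
vertex 2.63 -3.622 0.125
vertex 2.901 -3.358 0.604
vertex 2.758 -3.951 0.623
endloop
endfacet
facet normal -0.758 -0.617 -0.213
outer loop
vertex 2.63 -3.622 0.125
vertex 2.758 -3.951 0.623
vertex 1.979 -3.122 0.996
endloop
endfacet
facet normal 0.896 -0.228 -0.381
outer loop
vertex 2.758 -3.951 0.623
vertex 2.901 -3.358 0.604
vertex 3.029 -3.686 1.101
endloop
endfacet
facet normal -0.421 -0.671 0.611
outer loop
vertex 2.758 -3.951 0.623
vertex 3.029 -3.686 1.101
vertex 1.979 -3.122 0.996
endloop
endfacet
facet normal 0.895 -0.230 -0.382
outer loop
vertex 3.029 -3.686 1.101
vertex 2.901 -3.358 0.604
vertex 3.173 -3.094 1.082
endloop
endfacet
facet normal -0.073 0.050 0.996
outer loop
vertex 3.029 -3.686 1.101
vertex 3.173 -3.094 1.082
vertex 1.979 -3.122 0.996
endloop
endfacet
facet normal -0.442 0.343 -0.829
outer loop
vertex -3.729 -0.379 -1.928
vertex -3.46 1.536 -1.278
vertex -2.131 -0.323 -2.756
endloop
endfacet
facet normal -0.132 -0.939 -0.319
outer loop
vertex -1.42 -0.876 -1.422
vertex -3.729 -0.379 -1.928
vertex -2.131 -0.323 -2.756
endloop
endfacet
facet normal -0.442 0.343 -0.829
outer loop
vertex -2.131 -0.323 -2.756
vertex -3.46 1.536 -1.278
vertex -1.862 1.592 -2.106
endloop
endfacet
facet normal 0.887 0.031 -0.460
outer loop
vertex -1.862 1.592 -2.106
vertex -1.42 -0.876 -1.422
vertex -2.131 -0.323 -2.756
endloop
endfacet
facet normal -0.887 -0.031 0.460
outer loop
vertex -3.729 -0.379 -1.928
vertex -2.749 0.983 0.056
vertex -3.46 1.536 -1.278
endloop
endfacet
facet normal -0.132 -0.939 -0.319
outer loop
vertex -3.018 -0.932 -0.594
vertex -3.729 -0.379 -1.928
vertex -1.42 -0.876 -1.422
endloop
endfacet
facet normal -0.887 -0.031 0.460
outer loop
vertex -3.018 -0.932 -0.594
vertex -2.749 0.983 0.056
vertex -3.729 -0.379 -1.928
endloop
endfacet
facet normal 0.132 0.939 0.319
outer loop
vertex -3.46 1.536 -1.278
vertex -2.749 0.983 0.056
vertex -1.862 1.592 -2.106
endloop
endfacet
facet normal 0.887 0.031 -0.460
outer loop
vertex -1.151 1.039 -0.772
vertex -1.42 -0.876 -1.422
vertex -1.862 1.592 -2.106
endloop
endfacet
facet normal 0.132 0.939 0.319
outer loop
vertex -1.862 1.592 -2.106
vertex -2.749 0.983 0.056
vertex -1.151 1.039 -0.772
endloop
endfacet
facet normal 0.442 -0.343 0.829
outer loop
vertex -1.151 1.039 -0.772
vertex -3.018 -0.932 -0.594
vertex -1.42 -0.876 -1.422
endloop
endfacet
facet normal 0.442 -0.343 0.829
outer loop
vertex -2.749 0.983 0.056
vertex -3.018 -0.932 -0.594
vertex -1.151 1.039 -0.772
endloop
endfacet
facet normal 0.477 0.221 -0.851
outer loop
vertex 1.669 -1.423 3.707
vertex 1.127 -1.602 3.357
vertex 1.285 -0.999 3.602
endloop
endfacet
facet normal 0.295 0.472 0.831
outer loop
vertex 1.669 -1.423 3.707
vertex 1.285 -0.999 3.602
vertex 0.573 -1.858 4.343
endloop
endfacet
facet normal 0.477 0.221 -0.851
outer loop
vertex 1.285 -0.999 3.602
vertex 1.127 -1.602 3.357
vertex 0.782 -1.029 3.312
endloop
endfacet
facet normal -0.357 0.762 0.540
outer loop
vertex 1.285 -0.999 3.602
vertex 0.782 -1.029 3.312
vertex 0.573 -1.858 4.343
endloop
endfacet
facet normal 0.477 0.220 -0.851
outer loop
vertex 0.782 -1.029 3.312
vertex 1.127 -1.602 3.357
vertex 0.539 -1.491 3.056
endloop
endfacet
facet normal -0.906 0.400 0.138
outer loop
vertex 0.782 -1.029 3.312
vertex 0.539 -1.491 3.056
vertex 0.573 -1.858 4.343
endloop
endfacet
facet normal 0.477 0.221 -0.851
outer loop
vertex 0.539 -1.491 3.056
vertex 1.127 -1.602 3.357
vertex 0.738 -2.036 3.026
endloop
endfacet
facet normal -0.938 -0.339 -0.072
outer loop
vertex 0.539 -1.491 3.056
vertex 0.738 -2.036 3.026
vertex 0.573 -1.858 4.343
endloop
endfacet
facet normal 0.477 0.221 -0.851
outer loop
vertex 0.738 -2.036 3.026
vertex 1.127 -1.602 3.357
vertex 1.23 -2.254 3.245
endloop
endfacet
facet normal -0.429 -0.901 0.068
outer loop
vertex 0.738 -2.036 3.026
vertex 1.23 -2.254 3.245
vertex 0.573 -1.858 4.343
endloop
endfacet
facet normal 0.478 0.222 -0.850
outer loop
vertex 1.23 -2.254 3.245
vertex 1.127 -1.602 3.357
vertex 1.644 -1.982 3.549
endloop
endfacet
facet normal 0.235 -0.861 0.451
outer loop
vertex 1.23 -2.254 3.245
vertex 1.644 -1.982 3.549
vertex 0.573 -1.858 4.343
endloop
endfacet
facet normal 0.477 0.219 -0.851
outer loop
vertex 1.644 -1.982 3.549
vertex 1.127 -1.602 3.357
vertex 1.669 -1.423 3.707
endloop
endfacet
facet normal 0.558 -0.249 0.792
outer loop
vertex 1.644 -1.982 3.549
vertex 1.669 -1.423 3.707
vertex 0.573 -1.858 4.343
endloop
endfacet

endsolid


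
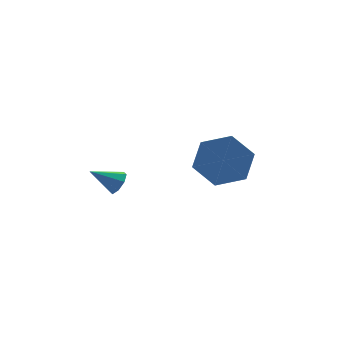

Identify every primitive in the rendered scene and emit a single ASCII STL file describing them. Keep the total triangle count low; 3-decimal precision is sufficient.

solid 
facet normal 0.252 0.830 -0.498
outer loop
vertex 0.804 -2.547 0.641
vertex 0.401 -2.959 -0.249
vertex -0.214 -2.385 0.396
endloop
endfacet
facet normal -0.116 0.537 0.836
outer loop
vertex 0.804 -2.547 0.641
vertex -0.214 -2.385 0.396
vertex 0.542 -3.41 1.159
endloop
endfacet
facet normal -0.116 0.537 0.836
outer loop
vertex 0.542 -3.41 1.159
vertex -0.214 -2.385 0.396
vertex -0.476 -3.248 0.914
endloop
endfacet
facet normal -0.252 -0.830 0.497
outer loop
vertex 0.542 -3.41 1.159
vertex -0.476 -3.248 0.914
vertex 0.139 -3.821 0.269
endloop
endfacet
facet normal 0.252 0.830 -0.498
outer loop
vertex -0.214 -2.385 0.396
vertex 0.401 -2.959 -0.249
vertex -0.618 -2.796 -0.494
endloop
endfacet
facet normal -0.890 0.401 0.219
outer loop
vertex -0.214 -2.385 0.396
vertex -0.618 -2.796 -0.494
vertex -0.476 -3.248 0.914
endloop
endfacet
facet normal -0.890 0.400 0.218
outer loop
vertex -0.476 -3.248 0.914
vertex -0.618 -2.796 -0.494
vertex -0.879 -3.659 0.024
endloop
endfacet
facet normal -0.252 -0.830 0.497
outer loop
vertex -0.476 -3.248 0.914
vertex -0.879 -3.659 0.024
vertex 0.139 -3.821 0.269
endloop
endfacet
facet normal 0.252 0.830 -0.498
outer loop
vertex -0.618 -2.796 -0.494
vertex 0.401 -2.959 -0.249
vertex -0.002 -3.37 -1.139
endloop
endfacet
facet normal -0.774 -0.137 -0.618
outer loop
vertex -0.618 -2.796 -0.494
vertex -0.002 -3.37 -1.139
vertex -0.879 -3.659 0.024
endloop
endfacet
facet normal -0.775 -0.136 -0.618
outer loop
vertex -0.879 -3.659 0.024
vertex -0.002 -3.37 -1.139
vertex -0.264 -4.233 -0.621
endloop
endfacet
facet normal -0.252 -0.830 0.498
outer loop
vertex -0.879 -3.659 0.024
vertex -0.264 -4.233 -0.621
vertex 0.139 -3.821 0.269
endloop
endfacet
facet normal 0.252 0.830 -0.497
outer loop
vertex -0.002 -3.37 -1.139
vertex 0.401 -2.959 -0.249
vertex 1.016 -3.532 -0.894
endloop
endfacet
facet normal 0.116 -0.537 -0.836
outer loop
vertex -0.002 -3.37 -1.139
vertex 1.016 -3.532 -0.894
vertex -0.264 -4.233 -0.621
endloop
endfacet
facet normal 0.116 -0.537 -0.836
outer loop
vertex -0.264 -4.233 -0.621
vertex 1.016 -3.532 -0.894
vertex 0.754 -4.395 -0.376
endloop
endfacet
facet normal -0.252 -0.830 0.498
outer loop
vertex -0.264 -4.233 -0.621
vertex 0.754 -4.395 -0.376
vertex 0.139 -3.821 0.269
endloop
endfacet
facet normal 0.252 0.830 -0.497
outer loop
vertex 1.016 -3.532 -0.894
vertex 0.401 -2.959 -0.249
vertex 1.419 -3.121 -0.004
endloop
endfacet
facet normal 0.890 -0.401 -0.218
outer loop
vertex 1.016 -3.532 -0.894
vertex 1.419 -3.121 -0.004
vertex 0.754 -4.395 -0.376
endloop
endfacet
facet normal 0.890 -0.401 -0.219
outer loop
vertex 0.754 -4.395 -0.376
vertex 1.419 -3.121 -0.004
vertex 1.158 -3.984 0.514
endloop
endfacet
facet normal -0.252 -0.830 0.498
outer loop
vertex 0.754 -4.395 -0.376
vertex 1.158 -3.984 0.514
vertex 0.139 -3.821 0.269
endloop
endfacet
facet normal 0.252 0.830 -0.498
outer loop
vertex 1.419 -3.121 -0.004
vertex 0.401 -2.959 -0.249
vertex 0.804 -2.547 0.641
endloop
endfacet
facet normal 0.775 0.136 0.617
outer loop
vertex 1.419 -3.121 -0.004
vertex 0.804 -2.547 0.641
vertex 1.158 -3.984 0.514
endloop
endfacet
facet normal 0.774 0.136 0.618
outer loop
vertex 1.158 -3.984 0.514
vertex 0.804 -2.547 0.641
vertex 0.542 -3.41 1.159
endloop
endfacet
facet normal -0.252 -0.830 0.498
outer loop
vertex 1.158 -3.984 0.514
vertex 0.542 -3.41 1.159
vertex 0.139 -3.821 0.269
endloop
endfacet
facet normal 0.825 -0.133 -0.549
outer loop
vertex -2.919 -2.901 -0.453
vertex -3.188 -2.814 -0.878
vertex -2.924 -2.524 -0.552
endloop
endfacet
facet normal 0.201 0.251 0.947
outer loop
vertex -2.919 -2.901 -0.453
vertex -2.924 -2.524 -0.552
vertex -4.112 -2.666 -0.262
endloop
endfacet
facet normal 0.824 -0.131 -0.551
outer loop
vertex -2.924 -2.524 -0.552
vertex -3.188 -2.814 -0.878
vertex -3.084 -2.316 -0.841
endloop
endfacet
facet normal 0.041 0.822 0.569
outer loop
vertex -2.924 -2.524 -0.552
vertex -3.084 -2.316 -0.841
vertex -4.112 -2.666 -0.262
endloop
endfacet
facet normal 0.826 -0.132 -0.548
outer loop
vertex -3.084 -2.316 -0.841
vertex -3.188 -2.814 -0.878
vertex -3.304 -2.401 -1.152
endloop
endfacet
facet normal -0.333 0.943 -0.022
outer loop
vertex -3.084 -2.316 -0.841
vertex -3.304 -2.401 -1.152
vertex -4.112 -2.666 -0.262
endloop
endfacet
facet normal 0.824 -0.134 -0.550
outer loop
vertex -3.304 -2.401 -1.152
vertex -3.188 -2.814 -0.878
vertex -3.457 -2.727 -1.302
endloop
endfacet
facet normal -0.696 0.543 -0.470
outer loop
vertex -3.304 -2.401 -1.152
vertex -3.457 -2.727 -1.302
vertex -4.112 -2.666 -0.262
endloop
endfacet
facet normal 0.824 -0.133 -0.550
outer loop
vertex -3.457 -2.727 -1.302
vertex -3.188 -2.814 -0.878
vertex -3.452 -3.105 -1.203
endloop
endfacet
facet normal -0.841 -0.148 -0.521
outer loop
vertex -3.457 -2.727 -1.302
vertex -3.452 -3.105 -1.203
vertex -4.112 -2.666 -0.262
endloop
endfacet
facet normal 0.824 -0.132 -0.551
outer loop
vertex -3.452 -3.105 -1.203
vertex -3.188 -2.814 -0.878
vertex -3.292 -3.312 -0.914
endloop
endfacet
facet normal -0.679 -0.721 -0.140
outer loop
vertex -3.452 -3.105 -1.203
vertex -3.292 -3.312 -0.914
vertex -4.112 -2.666 -0.262
endloop
endfacet
facet normal 0.826 -0.133 -0.548
outer loop
vertex -3.292 -3.312 -0.914
vertex -3.188 -2.814 -0.878
vertex -3.072 -3.228 -0.603
endloop
endfacet
facet normal -0.308 -0.841 0.445
outer loop
vertex -3.292 -3.312 -0.914
vertex -3.072 -3.228 -0.603
vertex -4.112 -2.666 -0.262
endloop
endfacet
facet normal 0.825 -0.134 -0.549
outer loop
vertex -3.072 -3.228 -0.603
vertex -3.188 -2.814 -0.878
vertex -2.919 -2.901 -0.453
endloop
endfacet
facet normal 0.057 -0.438 0.897
outer loop
vertex -3.072 -3.228 -0.603
vertex -2.919 -2.901 -0.453
vertex -4.112 -2.666 -0.262
endloop
endfacet

endsolid


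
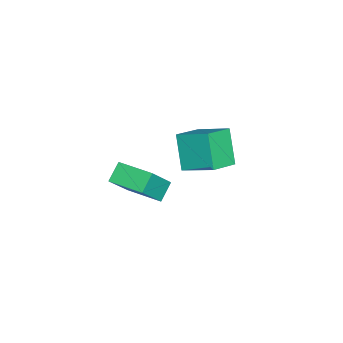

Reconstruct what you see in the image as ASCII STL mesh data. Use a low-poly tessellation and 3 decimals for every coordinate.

solid 
facet normal -0.751 0.223 0.622
outer loop
vertex 2.542 0.24 2.956
vertex 3.112 1.805 3.082
vertex 1.49 0.741 1.506
endloop
endfacet
facet normal -0.342 -0.937 -0.076
outer loop
vertex 2.248 0.515 0.878
vertex 2.542 0.24 2.956
vertex 1.49 0.741 1.506
endloop
endfacet
facet normal -0.751 0.224 0.622
outer loop
vertex 1.49 0.741 1.506
vertex 3.112 1.805 3.082
vertex 2.06 2.305 1.632
endloop
endfacet
facet normal -0.566 0.269 -0.780
outer loop
vertex 2.06 2.305 1.632
vertex 2.248 0.515 0.878
vertex 1.49 0.741 1.506
endloop
endfacet
facet normal 0.566 -0.269 0.780
outer loop
vertex 2.542 0.24 2.956
vertex 3.87 1.579 2.454
vertex 3.112 1.805 3.082
endloop
endfacet
facet normal -0.341 -0.937 -0.076
outer loop
vertex 3.3 0.015 2.328
vertex 2.542 0.24 2.956
vertex 2.248 0.515 0.878
endloop
endfacet
facet normal 0.566 -0.269 0.779
outer loop
vertex 3.3 0.015 2.328
vertex 3.87 1.579 2.454
vertex 2.542 0.24 2.956
endloop
endfacet
facet normal 0.342 0.937 0.075
outer loop
vertex 3.112 1.805 3.082
vertex 3.87 1.579 2.454
vertex 2.06 2.305 1.632
endloop
endfacet
facet normal -0.566 0.269 -0.779
outer loop
vertex 2.818 2.08 1.004
vertex 2.248 0.515 0.878
vertex 2.06 2.305 1.632
endloop
endfacet
facet normal 0.341 0.937 0.076
outer loop
vertex 2.06 2.305 1.632
vertex 3.87 1.579 2.454
vertex 2.818 2.08 1.004
endloop
endfacet
facet normal 0.751 -0.223 -0.622
outer loop
vertex 2.818 2.08 1.004
vertex 3.3 0.015 2.328
vertex 2.248 0.515 0.878
endloop
endfacet
facet normal 0.751 -0.223 -0.622
outer loop
vertex 3.87 1.579 2.454
vertex 3.3 0.015 2.328
vertex 2.818 2.08 1.004
endloop
endfacet
facet normal -0.818 0.424 -0.388
outer loop
vertex -3.152 2.202 0.58
vertex -2.733 3.693 1.328
vertex -2.184 2.688 -0.932
endloop
endfacet
facet normal -0.243 -0.867 -0.435
outer loop
vertex -0.907 2.027 -0.328
vertex -3.152 2.202 0.58
vertex -2.184 2.688 -0.932
endloop
endfacet
facet normal -0.819 0.424 -0.387
outer loop
vertex -2.184 2.688 -0.932
vertex -2.733 3.693 1.328
vertex -1.765 4.18 -0.185
endloop
endfacet
facet normal 0.520 0.261 -0.813
outer loop
vertex -1.765 4.18 -0.185
vertex -0.907 2.027 -0.328
vertex -2.184 2.688 -0.932
endloop
endfacet
facet normal -0.520 -0.262 0.813
outer loop
vertex -3.152 2.202 0.58
vertex -1.456 3.032 1.932
vertex -2.733 3.693 1.328
endloop
endfacet
facet normal -0.243 -0.867 -0.435
outer loop
vertex -1.875 1.54 1.185
vertex -3.152 2.202 0.58
vertex -0.907 2.027 -0.328
endloop
endfacet
facet normal -0.520 -0.261 0.813
outer loop
vertex -1.875 1.54 1.185
vertex -1.456 3.032 1.932
vertex -3.152 2.202 0.58
endloop
endfacet
facet normal 0.243 0.867 0.435
outer loop
vertex -2.733 3.693 1.328
vertex -1.456 3.032 1.932
vertex -1.765 4.18 -0.185
endloop
endfacet
facet normal 0.521 0.261 -0.813
outer loop
vertex -0.488 3.518 0.42
vertex -0.907 2.027 -0.328
vertex -1.765 4.18 -0.185
endloop
endfacet
facet normal 0.244 0.867 0.435
outer loop
vertex -1.765 4.18 -0.185
vertex -1.456 3.032 1.932
vertex -0.488 3.518 0.42
endloop
endfacet
facet normal 0.819 -0.424 0.387
outer loop
vertex -0.488 3.518 0.42
vertex -1.875 1.54 1.185
vertex -0.907 2.027 -0.328
endloop
endfacet
facet normal 0.818 -0.424 0.388
outer loop
vertex -1.456 3.032 1.932
vertex -1.875 1.54 1.185
vertex -0.488 3.518 0.42
endloop
endfacet

endsolid


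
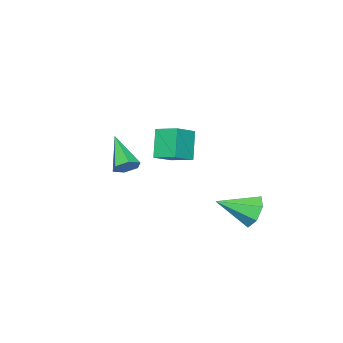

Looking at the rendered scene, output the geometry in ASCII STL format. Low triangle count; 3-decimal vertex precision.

solid 
facet normal -0.658 0.620 -0.427
outer loop
vertex -0.934 2.509 -4.179
vertex -1.516 2.362 -3.495
vertex -0.87 3.0 -3.564
endloop
endfacet
facet normal 0.953 0.180 -0.243
outer loop
vertex -0.934 2.509 -4.179
vertex -0.87 3.0 -3.564
vertex -0.324 1.238 -2.725
endloop
endfacet
facet normal -0.659 0.621 -0.425
outer loop
vertex -0.87 3.0 -3.564
vertex -1.516 2.362 -3.495
vertex -1.292 3.01 -2.896
endloop
endfacet
facet normal 0.755 0.458 0.470
outer loop
vertex -0.87 3.0 -3.564
vertex -1.292 3.01 -2.896
vertex -0.324 1.238 -2.725
endloop
endfacet
facet normal -0.659 0.621 -0.425
outer loop
vertex -1.292 3.01 -2.896
vertex -1.516 2.362 -3.495
vertex -1.882 2.532 -2.68
endloop
endfacet
facet normal 0.192 0.198 0.961
outer loop
vertex -1.292 3.01 -2.896
vertex -1.882 2.532 -2.68
vertex -0.324 1.238 -2.725
endloop
endfacet
facet normal -0.658 0.622 -0.425
outer loop
vertex -1.882 2.532 -2.68
vertex -1.516 2.362 -3.495
vertex -2.197 1.927 -3.077
endloop
endfacet
facet normal -0.310 -0.403 0.861
outer loop
vertex -1.882 2.532 -2.68
vertex -2.197 1.927 -3.077
vertex -0.324 1.238 -2.725
endloop
endfacet
facet normal -0.658 0.621 -0.426
outer loop
vertex -2.197 1.927 -3.077
vertex -1.516 2.362 -3.495
vertex -1.998 1.649 -3.79
endloop
endfacet
facet normal -0.375 -0.894 0.244
outer loop
vertex -2.197 1.927 -3.077
vertex -1.998 1.649 -3.79
vertex -0.324 1.238 -2.725
endloop
endfacet
facet normal -0.658 0.621 -0.426
outer loop
vertex -1.998 1.649 -3.79
vertex -1.516 2.362 -3.495
vertex -1.436 1.908 -4.28
endloop
endfacet
facet normal 0.047 -0.905 -0.424
outer loop
vertex -1.998 1.649 -3.79
vertex -1.436 1.908 -4.28
vertex -0.324 1.238 -2.725
endloop
endfacet
facet normal -0.658 0.621 -0.426
outer loop
vertex -1.436 1.908 -4.28
vertex -1.516 2.362 -3.495
vertex -0.934 2.509 -4.179
endloop
endfacet
facet normal 0.639 -0.426 -0.640
outer loop
vertex -1.436 1.908 -4.28
vertex -0.934 2.509 -4.179
vertex -0.324 1.238 -2.725
endloop
endfacet
facet normal -0.887 0.079 -0.455
outer loop
vertex 0.541 -0.369 1.329
vertex 0.472 0.721 1.654
vertex 1.236 0.057 0.047
endloop
endfacet
facet normal 0.060 -0.957 -0.285
outer loop
vertex 2.328 -0.041 0.606
vertex 0.541 -0.369 1.329
vertex 1.236 0.057 0.047
endloop
endfacet
facet normal -0.887 0.080 -0.455
outer loop
vertex 1.236 0.057 0.047
vertex 0.472 0.721 1.654
vertex 1.168 1.147 0.372
endloop
endfacet
facet normal 0.457 0.280 -0.844
outer loop
vertex 1.168 1.147 0.372
vertex 2.328 -0.041 0.606
vertex 1.236 0.057 0.047
endloop
endfacet
facet normal -0.457 -0.281 0.844
outer loop
vertex 0.541 -0.369 1.329
vertex 1.564 0.623 2.213
vertex 0.472 0.721 1.654
endloop
endfacet
facet normal 0.060 -0.957 -0.285
outer loop
vertex 1.632 -0.467 1.888
vertex 0.541 -0.369 1.329
vertex 2.328 -0.041 0.606
endloop
endfacet
facet normal -0.458 -0.280 0.844
outer loop
vertex 1.632 -0.467 1.888
vertex 1.564 0.623 2.213
vertex 0.541 -0.369 1.329
endloop
endfacet
facet normal -0.060 0.957 0.285
outer loop
vertex 0.472 0.721 1.654
vertex 1.564 0.623 2.213
vertex 1.168 1.147 0.372
endloop
endfacet
facet normal 0.458 0.281 -0.844
outer loop
vertex 2.259 1.049 0.931
vertex 2.328 -0.041 0.606
vertex 1.168 1.147 0.372
endloop
endfacet
facet normal -0.060 0.957 0.285
outer loop
vertex 1.168 1.147 0.372
vertex 1.564 0.623 2.213
vertex 2.259 1.049 0.931
endloop
endfacet
facet normal 0.887 -0.080 0.455
outer loop
vertex 2.259 1.049 0.931
vertex 1.632 -0.467 1.888
vertex 2.328 -0.041 0.606
endloop
endfacet
facet normal 0.887 -0.080 0.454
outer loop
vertex 1.564 0.623 2.213
vertex 1.632 -0.467 1.888
vertex 2.259 1.049 0.931
endloop
endfacet
facet normal 0.423 0.669 -0.611
outer loop
vertex 0.852 -2.513 -1.0
vertex 0.616 -2.841 -1.522
vertex 0.258 -2.361 -1.245
endloop
endfacet
facet normal -0.221 0.492 0.842
outer loop
vertex 0.852 -2.513 -1.0
vertex 0.258 -2.361 -1.245
vertex -0.216 -4.159 -0.318
endloop
endfacet
facet normal 0.422 0.668 -0.612
outer loop
vertex 0.258 -2.361 -1.245
vertex 0.616 -2.841 -1.522
vertex 0.022 -2.689 -1.766
endloop
endfacet
facet normal -0.918 0.344 0.199
outer loop
vertex 0.258 -2.361 -1.245
vertex 0.022 -2.689 -1.766
vertex -0.216 -4.159 -0.318
endloop
endfacet
facet normal 0.422 0.669 -0.611
outer loop
vertex 0.022 -2.689 -1.766
vertex 0.616 -2.841 -1.522
vertex 0.38 -3.169 -2.044
endloop
endfacet
facet normal -0.815 -0.334 -0.473
outer loop
vertex 0.022 -2.689 -1.766
vertex 0.38 -3.169 -2.044
vertex -0.216 -4.159 -0.318
endloop
endfacet
facet normal 0.422 0.669 -0.611
outer loop
vertex 0.38 -3.169 -2.044
vertex 0.616 -2.841 -1.522
vertex 0.974 -3.321 -1.8
endloop
endfacet
facet normal -0.015 -0.865 -0.501
outer loop
vertex 0.38 -3.169 -2.044
vertex 0.974 -3.321 -1.8
vertex -0.216 -4.159 -0.318
endloop
endfacet
facet normal 0.422 0.669 -0.611
outer loop
vertex 0.974 -3.321 -1.8
vertex 0.616 -2.841 -1.522
vertex 1.21 -2.993 -1.278
endloop
endfacet
facet normal 0.682 -0.717 0.142
outer loop
vertex 0.974 -3.321 -1.8
vertex 1.21 -2.993 -1.278
vertex -0.216 -4.159 -0.318
endloop
endfacet
facet normal 0.422 0.669 -0.611
outer loop
vertex 1.21 -2.993 -1.278
vertex 0.616 -2.841 -1.522
vertex 0.852 -2.513 -1.0
endloop
endfacet
facet normal 0.580 -0.039 0.814
outer loop
vertex 1.21 -2.993 -1.278
vertex 0.852 -2.513 -1.0
vertex -0.216 -4.159 -0.318
endloop
endfacet

endsolid


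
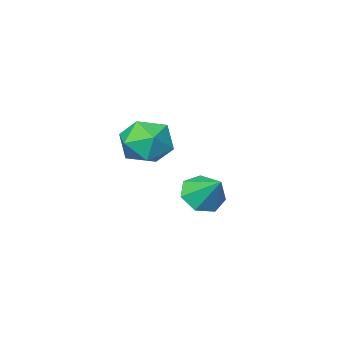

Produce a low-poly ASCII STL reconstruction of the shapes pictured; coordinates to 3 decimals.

solid 
facet normal -0.419 0.791 0.445
outer loop
vertex 1.673 -0.869 1.739
vertex 1.559 -1.484 2.725
vertex 2.528 -0.863 2.533
endloop
endfacet
facet normal 0.045 0.997 -0.056
outer loop
vertex 1.673 -0.869 1.739
vertex 2.528 -0.863 2.533
vertex 2.787 -0.939 1.398
endloop
endfacet
facet normal -0.163 0.716 -0.679
outer loop
vertex 1.673 -0.869 1.739
vertex 2.787 -0.939 1.398
vertex 1.977 -1.607 0.887
endloop
endfacet
facet normal -0.757 0.336 -0.561
outer loop
vertex 1.673 -0.869 1.739
vertex 1.977 -1.607 0.887
vertex 1.219 -1.944 1.708
endloop
endfacet
facet normal -0.914 0.382 0.133
outer loop
vertex 1.673 -0.869 1.739
vertex 1.219 -1.944 1.708
vertex 1.559 -1.484 2.725
endloop
endfacet
facet normal 0.683 0.723 0.107
outer loop
vertex 2.787 -0.939 1.398
vertex 2.528 -0.863 2.533
vertex 3.361 -1.596 2.172
endloop
endfacet
facet normal -0.068 0.390 0.918
outer loop
vertex 2.528 -0.863 2.533
vertex 1.559 -1.484 2.725
vertex 2.603 -1.933 2.993
endloop
endfacet
facet normal -0.869 -0.272 0.414
outer loop
vertex 1.559 -1.484 2.725
vertex 1.219 -1.944 1.708
vertex 1.793 -2.601 2.482
endloop
endfacet
facet normal -0.613 -0.348 -0.709
outer loop
vertex 1.219 -1.944 1.708
vertex 1.977 -1.607 0.887
vertex 2.052 -2.677 1.347
endloop
endfacet
facet normal 0.346 0.268 -0.899
outer loop
vertex 1.977 -1.607 0.887
vertex 2.787 -0.939 1.398
vertex 3.021 -2.056 1.155
endloop
endfacet
facet normal 0.757 -0.336 0.561
outer loop
vertex 2.907 -2.671 2.141
vertex 3.361 -1.596 2.172
vertex 2.603 -1.933 2.993
endloop
endfacet
facet normal 0.163 -0.716 0.679
outer loop
vertex 2.907 -2.671 2.141
vertex 2.603 -1.933 2.993
vertex 1.793 -2.601 2.482
endloop
endfacet
facet normal -0.045 -0.997 0.056
outer loop
vertex 2.907 -2.671 2.141
vertex 1.793 -2.601 2.482
vertex 2.052 -2.677 1.347
endloop
endfacet
facet normal 0.419 -0.791 -0.445
outer loop
vertex 2.907 -2.671 2.141
vertex 2.052 -2.677 1.347
vertex 3.021 -2.056 1.155
endloop
endfacet
facet normal 0.914 -0.382 -0.133
outer loop
vertex 2.907 -2.671 2.141
vertex 3.021 -2.056 1.155
vertex 3.361 -1.596 2.172
endloop
endfacet
facet normal 0.613 0.348 0.709
outer loop
vertex 2.603 -1.933 2.993
vertex 3.361 -1.596 2.172
vertex 2.528 -0.863 2.533
endloop
endfacet
facet normal -0.346 -0.268 0.899
outer loop
vertex 1.793 -2.601 2.482
vertex 2.603 -1.933 2.993
vertex 1.559 -1.484 2.725
endloop
endfacet
facet normal -0.683 -0.723 -0.107
outer loop
vertex 2.052 -2.677 1.347
vertex 1.793 -2.601 2.482
vertex 1.219 -1.944 1.708
endloop
endfacet
facet normal 0.068 -0.390 -0.918
outer loop
vertex 3.021 -2.056 1.155
vertex 2.052 -2.677 1.347
vertex 1.977 -1.607 0.887
endloop
endfacet
facet normal 0.869 0.272 -0.414
outer loop
vertex 3.361 -1.596 2.172
vertex 3.021 -2.056 1.155
vertex 2.787 -0.939 1.398
endloop
endfacet
facet normal 0.018 -0.728 -0.685
outer loop
vertex -0.909 -3.337 -3.173
vertex -1.615 -3.841 -2.656
vertex -1.739 -3.156 -3.387
endloop
endfacet
facet normal 0.272 0.922 -0.276
outer loop
vertex -0.909 -3.337 -3.173
vertex -1.739 -3.156 -3.387
vertex -1.645 -2.619 -1.504
endloop
endfacet
facet normal 0.018 -0.728 -0.685
outer loop
vertex -1.739 -3.156 -3.387
vertex -1.615 -3.841 -2.656
vertex -2.476 -3.491 -3.051
endloop
endfacet
facet normal -0.484 0.847 -0.217
outer loop
vertex -1.739 -3.156 -3.387
vertex -2.476 -3.491 -3.051
vertex -1.645 -2.619 -1.504
endloop
endfacet
facet normal 0.018 -0.728 -0.685
outer loop
vertex -2.476 -3.491 -3.051
vertex -1.615 -3.841 -2.656
vertex -2.564 -4.09 -2.417
endloop
endfacet
facet normal -0.883 0.396 0.251
outer loop
vertex -2.476 -3.491 -3.051
vertex -2.564 -4.09 -2.417
vertex -1.645 -2.619 -1.504
endloop
endfacet
facet normal 0.018 -0.728 -0.686
outer loop
vertex -2.564 -4.09 -2.417
vertex -1.615 -3.841 -2.656
vertex -1.938 -4.502 -1.963
endloop
endfacet
facet normal -0.624 -0.092 0.776
outer loop
vertex -2.564 -4.09 -2.417
vertex -1.938 -4.502 -1.963
vertex -1.645 -2.619 -1.504
endloop
endfacet
facet normal 0.017 -0.728 -0.686
outer loop
vertex -1.938 -4.502 -1.963
vertex -1.615 -3.841 -2.656
vertex -1.068 -4.417 -2.031
endloop
endfacet
facet normal 0.100 -0.250 0.963
outer loop
vertex -1.938 -4.502 -1.963
vertex -1.068 -4.417 -2.031
vertex -1.645 -2.619 -1.504
endloop
endfacet
facet normal 0.018 -0.727 -0.686
outer loop
vertex -1.068 -4.417 -2.031
vertex -1.615 -3.841 -2.656
vertex -0.61 -3.898 -2.569
endloop
endfacet
facet normal 0.741 0.041 0.670
outer loop
vertex -1.068 -4.417 -2.031
vertex -0.61 -3.898 -2.569
vertex -1.645 -2.619 -1.504
endloop
endfacet
facet normal 0.018 -0.728 -0.685
outer loop
vertex -0.61 -3.898 -2.569
vertex -1.615 -3.841 -2.656
vertex -0.909 -3.337 -3.173
endloop
endfacet
facet normal 0.818 0.563 0.118
outer loop
vertex -0.61 -3.898 -2.569
vertex -0.909 -3.337 -3.173
vertex -1.645 -2.619 -1.504
endloop
endfacet

endsolid


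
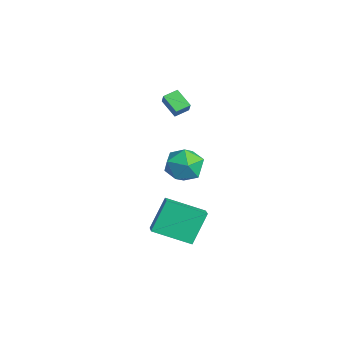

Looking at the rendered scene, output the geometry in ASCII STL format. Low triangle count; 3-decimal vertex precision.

solid 
facet normal -0.292 0.484 0.825
outer loop
vertex 2.109 -0.209 -0.235
vertex 3.107 -0.428 0.246
vertex 2.896 1.626 -1.032
endloop
endfacet
facet normal -0.884 0.194 -0.426
outer loop
vertex 3.473 0.668 -2.666
vertex 2.109 -0.209 -0.235
vertex 2.896 1.626 -1.032
endloop
endfacet
facet normal -0.291 0.484 0.825
outer loop
vertex 2.896 1.626 -1.032
vertex 3.107 -0.428 0.246
vertex 3.895 1.406 -0.551
endloop
endfacet
facet normal 0.366 0.853 -0.371
outer loop
vertex 3.895 1.406 -0.551
vertex 3.473 0.668 -2.666
vertex 2.896 1.626 -1.032
endloop
endfacet
facet normal -0.366 -0.853 0.371
outer loop
vertex 2.109 -0.209 -0.235
vertex 3.684 -1.386 -1.388
vertex 3.107 -0.428 0.246
endloop
endfacet
facet normal -0.884 0.195 -0.426
outer loop
vertex 2.685 -1.166 -1.869
vertex 2.109 -0.209 -0.235
vertex 3.473 0.668 -2.666
endloop
endfacet
facet normal -0.366 -0.853 0.371
outer loop
vertex 2.685 -1.166 -1.869
vertex 3.684 -1.386 -1.388
vertex 2.109 -0.209 -0.235
endloop
endfacet
facet normal 0.884 -0.194 0.426
outer loop
vertex 3.107 -0.428 0.246
vertex 3.684 -1.386 -1.388
vertex 3.895 1.406 -0.551
endloop
endfacet
facet normal 0.366 0.854 -0.371
outer loop
vertex 4.471 0.449 -2.185
vertex 3.473 0.668 -2.666
vertex 3.895 1.406 -0.551
endloop
endfacet
facet normal 0.884 -0.194 0.425
outer loop
vertex 3.895 1.406 -0.551
vertex 3.684 -1.386 -1.388
vertex 4.471 0.449 -2.185
endloop
endfacet
facet normal 0.292 -0.484 -0.825
outer loop
vertex 4.471 0.449 -2.185
vertex 2.685 -1.166 -1.869
vertex 3.473 0.668 -2.666
endloop
endfacet
facet normal 0.291 -0.483 -0.826
outer loop
vertex 3.684 -1.386 -1.388
vertex 2.685 -1.166 -1.869
vertex 4.471 0.449 -2.185
endloop
endfacet
facet normal -0.201 0.969 0.143
outer loop
vertex -2.742 3.201 -1.775
vertex -3.346 2.928 -0.776
vertex -2.172 3.164 -0.721
endloop
endfacet
facet normal 0.420 0.886 -0.196
outer loop
vertex -2.742 3.201 -1.775
vertex -2.172 3.164 -0.721
vertex -1.654 2.702 -1.698
endloop
endfacet
facet normal 0.297 0.524 -0.798
outer loop
vertex -2.742 3.201 -1.775
vertex -1.654 2.702 -1.698
vertex -2.508 2.18 -2.358
endloop
endfacet
facet normal -0.402 0.383 -0.832
outer loop
vertex -2.742 3.201 -1.775
vertex -2.508 2.18 -2.358
vertex -3.554 2.319 -1.788
endloop
endfacet
facet normal -0.711 0.658 -0.250
outer loop
vertex -2.742 3.201 -1.775
vertex -3.554 2.319 -1.788
vertex -3.346 2.928 -0.776
endloop
endfacet
facet normal 0.845 0.489 0.217
outer loop
vertex -1.654 2.702 -1.698
vertex -2.172 3.164 -0.721
vertex -1.586 2.121 -0.652
endloop
endfacet
facet normal -0.161 0.623 0.765
outer loop
vertex -2.172 3.164 -0.721
vertex -3.346 2.928 -0.776
vertex -2.632 2.26 -0.082
endloop
endfacet
facet normal -0.984 0.120 0.130
outer loop
vertex -3.346 2.928 -0.776
vertex -3.554 2.319 -1.788
vertex -3.486 1.738 -0.742
endloop
endfacet
facet normal -0.485 -0.326 -0.811
outer loop
vertex -3.554 2.319 -1.788
vertex -2.508 2.18 -2.358
vertex -2.968 1.276 -1.719
endloop
endfacet
facet normal 0.645 -0.098 -0.758
outer loop
vertex -2.508 2.18 -2.358
vertex -1.654 2.702 -1.698
vertex -1.794 1.512 -1.664
endloop
endfacet
facet normal 0.402 -0.383 0.832
outer loop
vertex -2.398 1.239 -0.665
vertex -1.586 2.121 -0.652
vertex -2.632 2.26 -0.082
endloop
endfacet
facet normal -0.297 -0.524 0.798
outer loop
vertex -2.398 1.239 -0.665
vertex -2.632 2.26 -0.082
vertex -3.486 1.738 -0.742
endloop
endfacet
facet normal -0.420 -0.886 0.196
outer loop
vertex -2.398 1.239 -0.665
vertex -3.486 1.738 -0.742
vertex -2.968 1.276 -1.719
endloop
endfacet
facet normal 0.201 -0.969 -0.143
outer loop
vertex -2.398 1.239 -0.665
vertex -2.968 1.276 -1.719
vertex -1.794 1.512 -1.664
endloop
endfacet
facet normal 0.711 -0.658 0.250
outer loop
vertex -2.398 1.239 -0.665
vertex -1.794 1.512 -1.664
vertex -1.586 2.121 -0.652
endloop
endfacet
facet normal 0.485 0.326 0.811
outer loop
vertex -2.632 2.26 -0.082
vertex -1.586 2.121 -0.652
vertex -2.172 3.164 -0.721
endloop
endfacet
facet normal -0.645 0.098 0.758
outer loop
vertex -3.486 1.738 -0.742
vertex -2.632 2.26 -0.082
vertex -3.346 2.928 -0.776
endloop
endfacet
facet normal -0.845 -0.489 -0.217
outer loop
vertex -2.968 1.276 -1.719
vertex -3.486 1.738 -0.742
vertex -3.554 2.319 -1.788
endloop
endfacet
facet normal 0.161 -0.623 -0.765
outer loop
vertex -1.794 1.512 -1.664
vertex -2.968 1.276 -1.719
vertex -2.508 2.18 -2.358
endloop
endfacet
facet normal 0.984 -0.120 -0.130
outer loop
vertex -1.586 2.121 -0.652
vertex -1.794 1.512 -1.664
vertex -1.654 2.702 -1.698
endloop
endfacet
facet normal -0.600 0.088 -0.795
outer loop
vertex -3.701 1.365 3.101
vertex -3.886 2.184 3.331
vertex -2.752 1.768 2.429
endloop
endfacet
facet normal 0.213 -0.941 -0.263
outer loop
vertex -2.254 1.696 3.089
vertex -3.701 1.365 3.101
vertex -2.752 1.768 2.429
endloop
endfacet
facet normal -0.600 0.087 -0.795
outer loop
vertex -2.752 1.768 2.429
vertex -3.886 2.184 3.331
vertex -2.938 2.587 2.659
endloop
endfacet
facet normal 0.771 0.328 -0.546
outer loop
vertex -2.938 2.587 2.659
vertex -2.254 1.696 3.089
vertex -2.752 1.768 2.429
endloop
endfacet
facet normal -0.771 -0.328 0.546
outer loop
vertex -3.701 1.365 3.101
vertex -3.388 2.112 3.991
vertex -3.886 2.184 3.331
endloop
endfacet
facet normal 0.213 -0.941 -0.264
outer loop
vertex -3.202 1.293 3.761
vertex -3.701 1.365 3.101
vertex -2.254 1.696 3.089
endloop
endfacet
facet normal -0.770 -0.328 0.547
outer loop
vertex -3.202 1.293 3.761
vertex -3.388 2.112 3.991
vertex -3.701 1.365 3.101
endloop
endfacet
facet normal -0.213 0.941 0.263
outer loop
vertex -3.886 2.184 3.331
vertex -3.388 2.112 3.991
vertex -2.938 2.587 2.659
endloop
endfacet
facet normal 0.771 0.328 -0.547
outer loop
vertex -2.439 2.515 3.319
vertex -2.254 1.696 3.089
vertex -2.938 2.587 2.659
endloop
endfacet
facet normal -0.213 0.941 0.264
outer loop
vertex -2.938 2.587 2.659
vertex -3.388 2.112 3.991
vertex -2.439 2.515 3.319
endloop
endfacet
facet normal 0.601 -0.088 0.795
outer loop
vertex -2.439 2.515 3.319
vertex -3.202 1.293 3.761
vertex -2.254 1.696 3.089
endloop
endfacet
facet normal 0.600 -0.087 0.795
outer loop
vertex -3.388 2.112 3.991
vertex -3.202 1.293 3.761
vertex -2.439 2.515 3.319
endloop
endfacet

endsolid
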